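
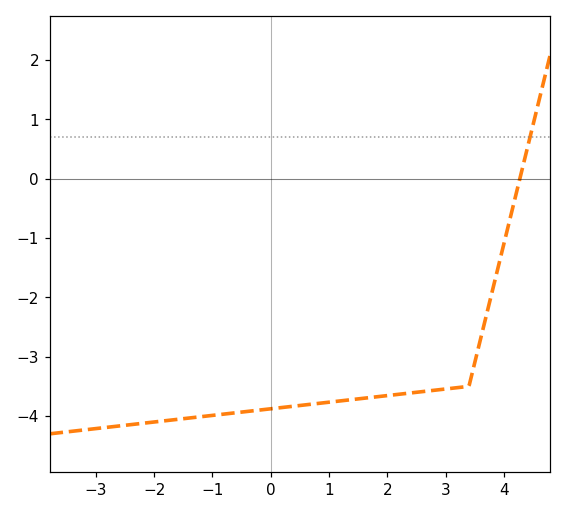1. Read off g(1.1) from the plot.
-3.76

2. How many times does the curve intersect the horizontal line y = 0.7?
1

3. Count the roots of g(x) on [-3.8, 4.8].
1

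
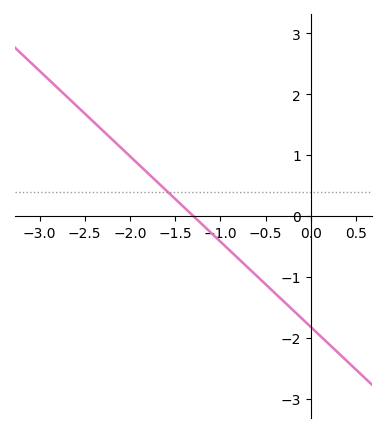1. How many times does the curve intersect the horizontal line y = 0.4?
1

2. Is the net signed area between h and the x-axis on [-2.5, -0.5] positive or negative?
positive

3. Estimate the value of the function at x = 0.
-1.82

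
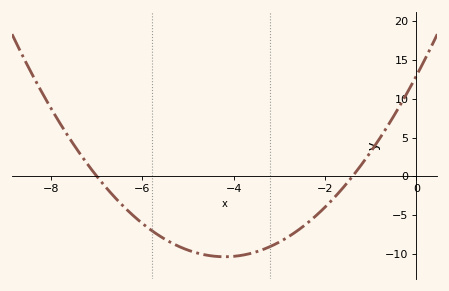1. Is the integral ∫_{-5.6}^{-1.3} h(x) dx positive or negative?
negative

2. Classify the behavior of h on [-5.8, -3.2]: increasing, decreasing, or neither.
neither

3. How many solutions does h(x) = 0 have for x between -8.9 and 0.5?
2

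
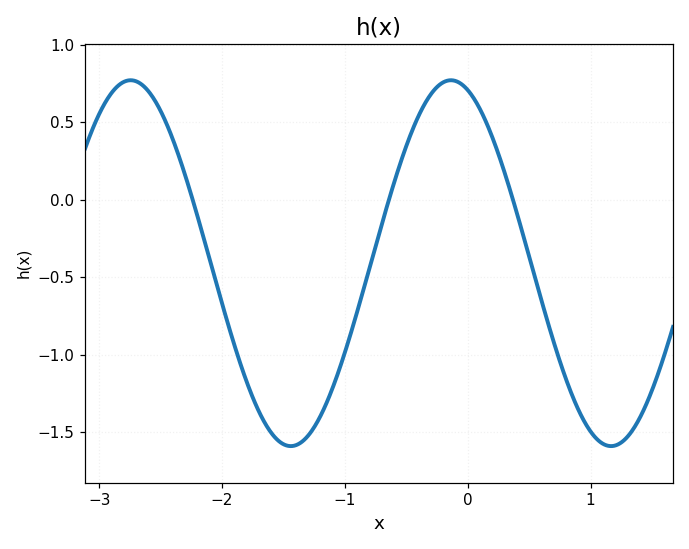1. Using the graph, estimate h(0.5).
-0.35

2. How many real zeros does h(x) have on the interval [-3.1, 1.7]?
3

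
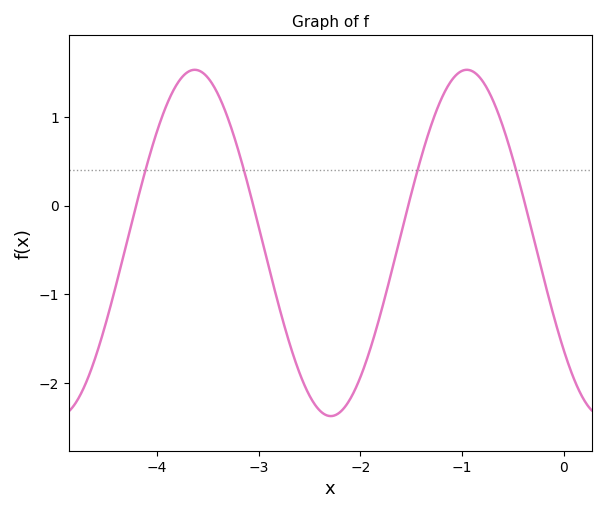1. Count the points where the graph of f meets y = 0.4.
4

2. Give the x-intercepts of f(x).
-4.2, -3.05, -1.53, -0.378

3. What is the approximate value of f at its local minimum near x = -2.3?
-2.37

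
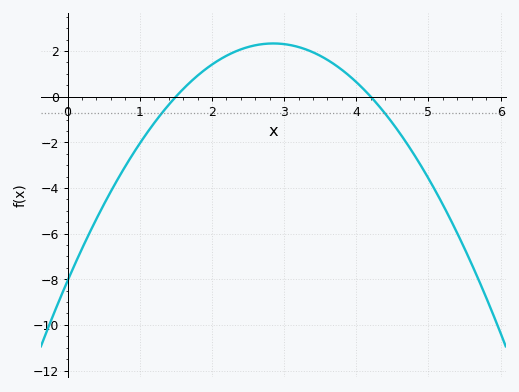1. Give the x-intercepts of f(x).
1.5, 4.2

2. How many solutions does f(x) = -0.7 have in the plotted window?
2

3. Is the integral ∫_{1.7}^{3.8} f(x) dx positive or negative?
positive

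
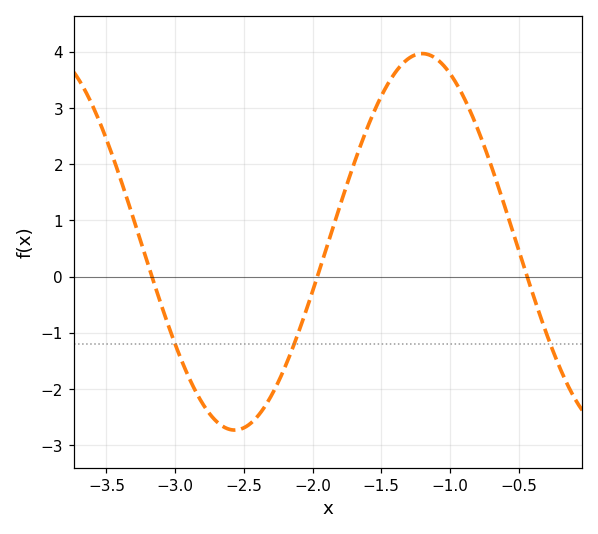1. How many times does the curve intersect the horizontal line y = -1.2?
3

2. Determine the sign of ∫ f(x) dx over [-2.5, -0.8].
positive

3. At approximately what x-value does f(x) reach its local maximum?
-1.2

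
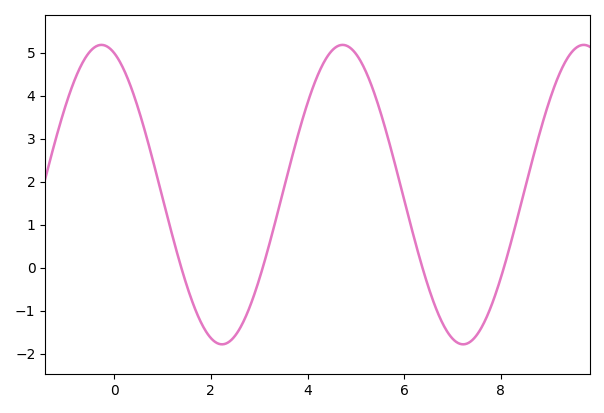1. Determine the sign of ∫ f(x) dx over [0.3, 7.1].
positive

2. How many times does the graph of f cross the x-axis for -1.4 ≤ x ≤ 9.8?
4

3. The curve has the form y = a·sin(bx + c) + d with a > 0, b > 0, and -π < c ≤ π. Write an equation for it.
y = 3.48sin(1.3x + 1.9) + 1.7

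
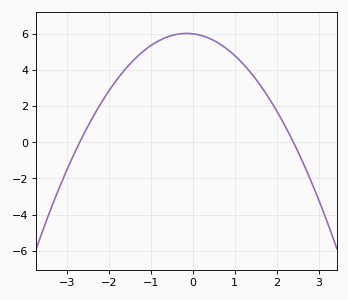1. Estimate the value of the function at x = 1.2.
4.4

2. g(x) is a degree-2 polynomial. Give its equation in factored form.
y = -0.93(x + 2.7)(x - 2.4)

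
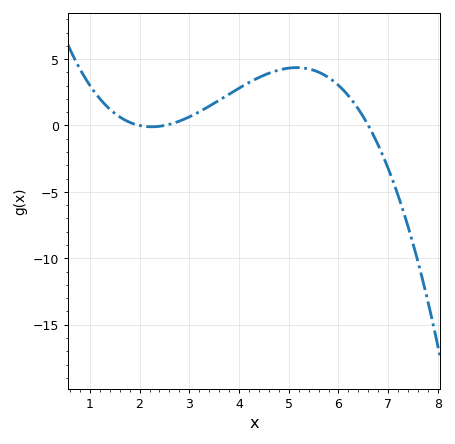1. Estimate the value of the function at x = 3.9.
2.59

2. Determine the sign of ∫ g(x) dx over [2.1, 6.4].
positive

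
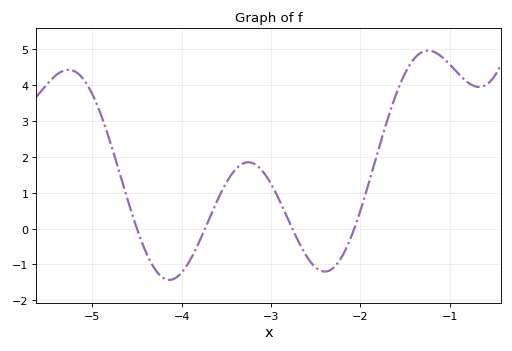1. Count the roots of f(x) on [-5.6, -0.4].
4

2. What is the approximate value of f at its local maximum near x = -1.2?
5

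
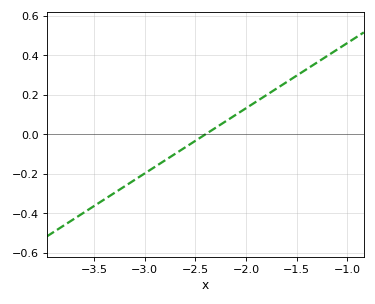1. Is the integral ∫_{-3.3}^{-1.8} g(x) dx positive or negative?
negative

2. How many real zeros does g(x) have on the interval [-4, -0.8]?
1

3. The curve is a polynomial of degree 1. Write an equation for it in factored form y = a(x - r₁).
y = 0.33(x + 2.4)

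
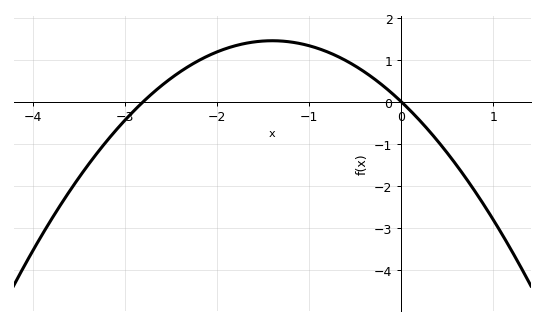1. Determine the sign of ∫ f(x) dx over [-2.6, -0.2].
positive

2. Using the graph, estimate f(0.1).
-0.2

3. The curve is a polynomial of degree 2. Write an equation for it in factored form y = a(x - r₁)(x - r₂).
y = -0.74(x + 2.8)(x - 0)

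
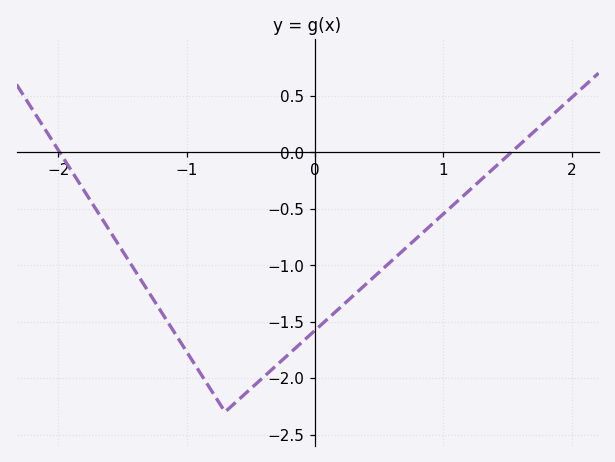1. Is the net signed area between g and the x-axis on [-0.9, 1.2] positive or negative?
negative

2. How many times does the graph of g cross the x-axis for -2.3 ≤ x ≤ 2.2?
2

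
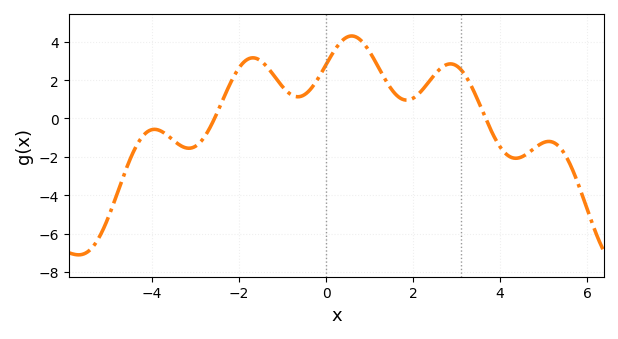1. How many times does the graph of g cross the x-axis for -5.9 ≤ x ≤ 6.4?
2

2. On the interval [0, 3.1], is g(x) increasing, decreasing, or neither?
neither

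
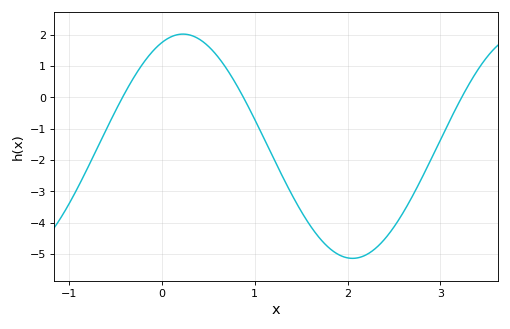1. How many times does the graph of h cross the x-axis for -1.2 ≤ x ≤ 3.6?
3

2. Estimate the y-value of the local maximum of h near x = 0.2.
2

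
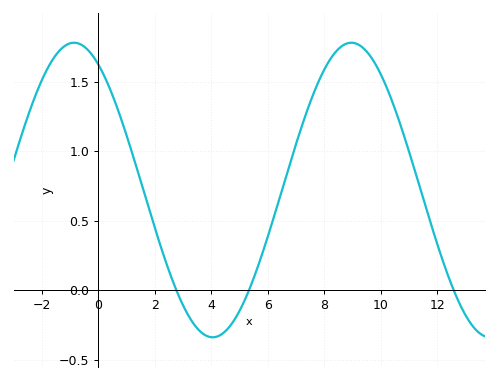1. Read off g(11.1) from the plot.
0.929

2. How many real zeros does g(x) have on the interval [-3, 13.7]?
3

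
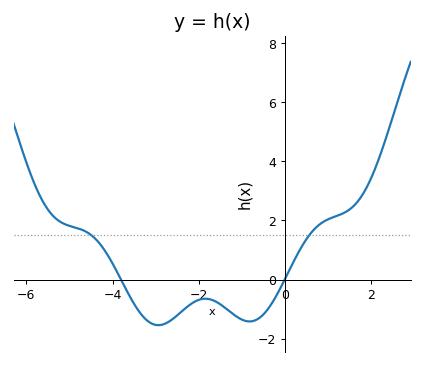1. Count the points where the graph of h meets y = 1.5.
2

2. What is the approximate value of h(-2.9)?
-1.54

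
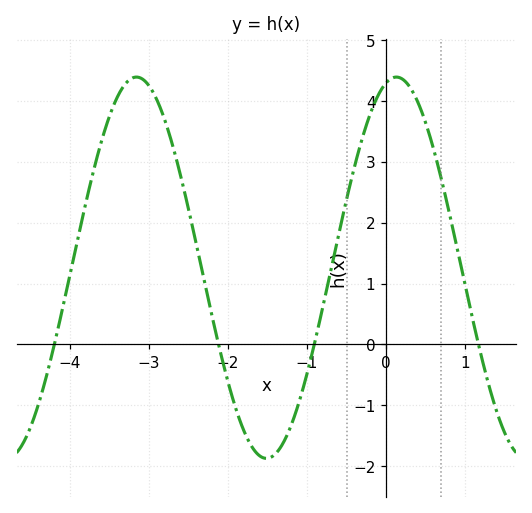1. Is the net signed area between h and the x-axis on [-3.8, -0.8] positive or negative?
positive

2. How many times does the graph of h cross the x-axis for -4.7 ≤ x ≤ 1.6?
4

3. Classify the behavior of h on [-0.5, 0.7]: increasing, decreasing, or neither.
neither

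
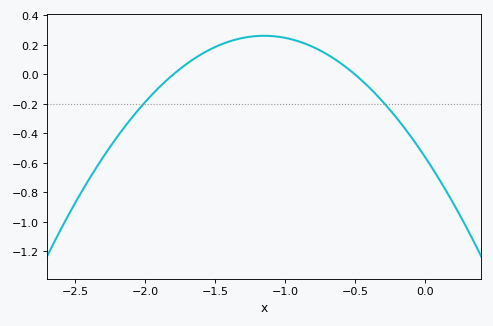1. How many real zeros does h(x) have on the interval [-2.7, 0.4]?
2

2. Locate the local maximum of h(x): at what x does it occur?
-1.15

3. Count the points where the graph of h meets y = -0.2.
2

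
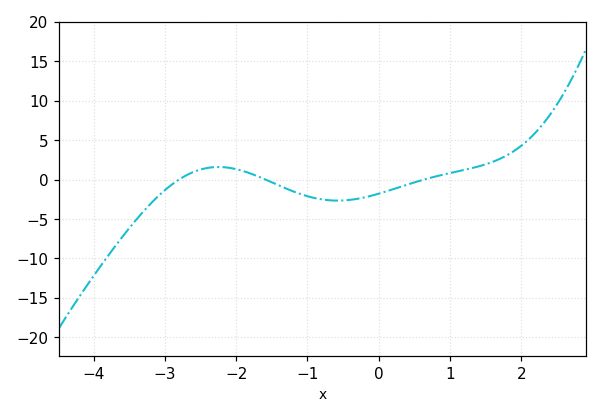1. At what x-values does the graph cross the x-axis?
-2.8, -1.58, 0.629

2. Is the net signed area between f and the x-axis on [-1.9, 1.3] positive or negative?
negative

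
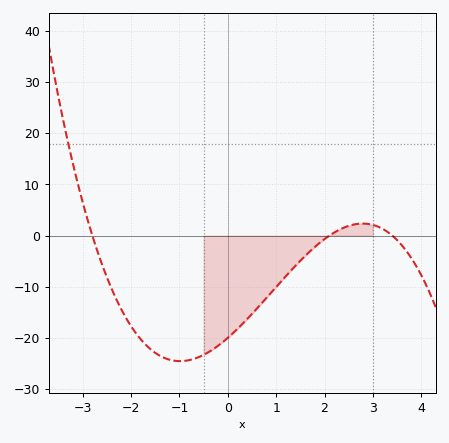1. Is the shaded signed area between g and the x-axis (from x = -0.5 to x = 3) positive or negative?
negative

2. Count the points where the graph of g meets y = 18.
1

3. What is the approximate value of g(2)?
-1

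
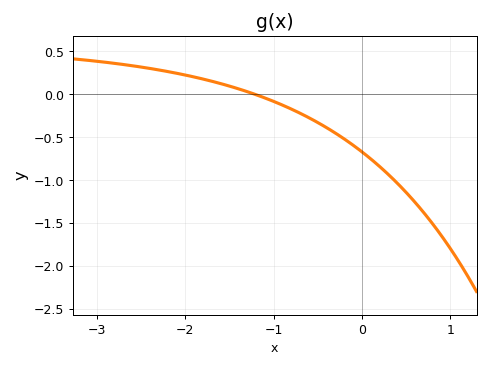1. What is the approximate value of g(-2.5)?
0.318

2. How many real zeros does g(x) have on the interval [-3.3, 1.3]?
1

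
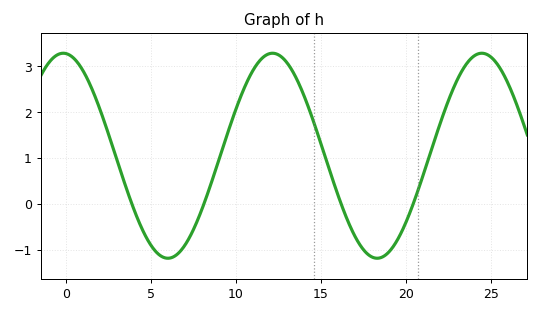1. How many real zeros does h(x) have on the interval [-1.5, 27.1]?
4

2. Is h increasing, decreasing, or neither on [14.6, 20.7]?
neither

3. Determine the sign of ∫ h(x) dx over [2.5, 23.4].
positive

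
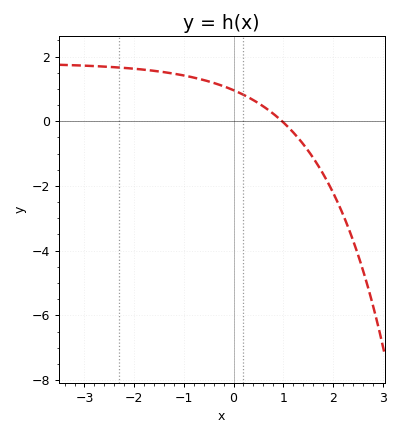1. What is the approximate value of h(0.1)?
0.8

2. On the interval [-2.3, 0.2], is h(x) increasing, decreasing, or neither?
decreasing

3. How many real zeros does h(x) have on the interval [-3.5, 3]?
1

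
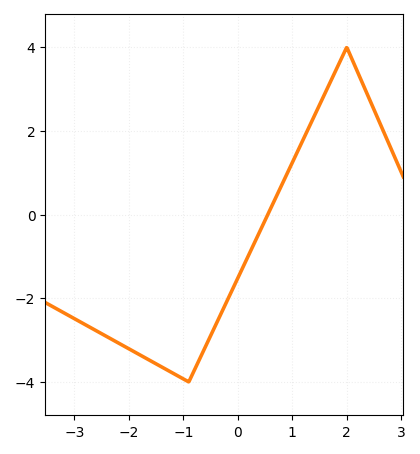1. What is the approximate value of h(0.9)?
0.966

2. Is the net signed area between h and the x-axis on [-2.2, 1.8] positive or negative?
negative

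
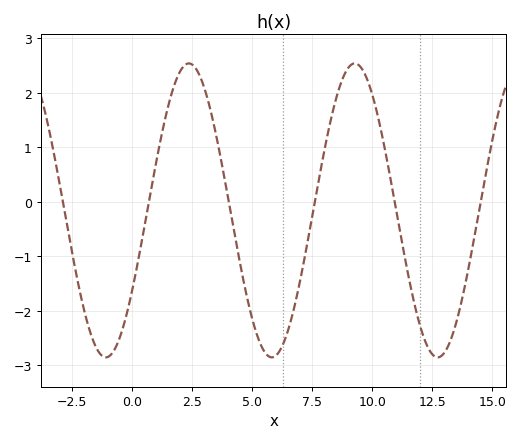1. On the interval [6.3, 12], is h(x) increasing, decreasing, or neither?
neither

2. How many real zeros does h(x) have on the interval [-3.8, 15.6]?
6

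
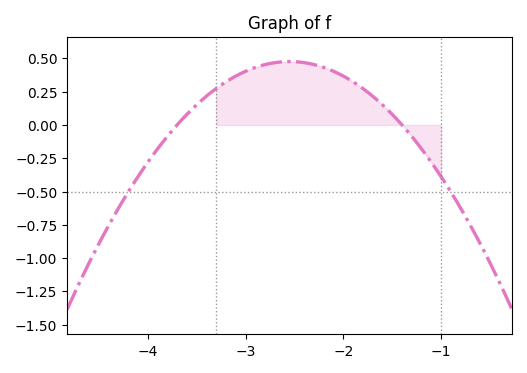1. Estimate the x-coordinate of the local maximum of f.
-2.55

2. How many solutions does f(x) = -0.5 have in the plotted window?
2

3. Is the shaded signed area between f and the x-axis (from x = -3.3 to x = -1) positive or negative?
positive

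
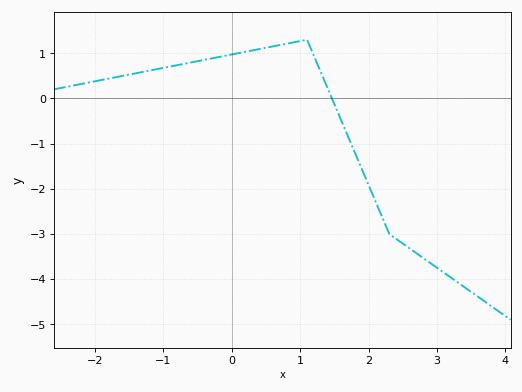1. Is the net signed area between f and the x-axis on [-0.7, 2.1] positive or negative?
positive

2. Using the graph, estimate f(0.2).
1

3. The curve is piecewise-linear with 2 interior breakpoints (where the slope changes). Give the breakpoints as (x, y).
(1.1, 1.3); (2.3, -3)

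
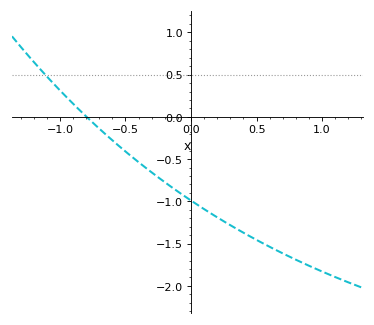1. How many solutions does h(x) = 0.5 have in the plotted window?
1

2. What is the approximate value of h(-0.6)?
-0.3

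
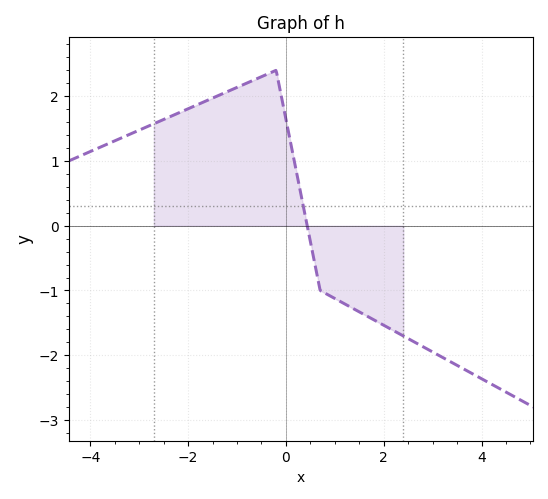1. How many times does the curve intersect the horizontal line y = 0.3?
1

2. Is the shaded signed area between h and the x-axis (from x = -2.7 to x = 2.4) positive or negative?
positive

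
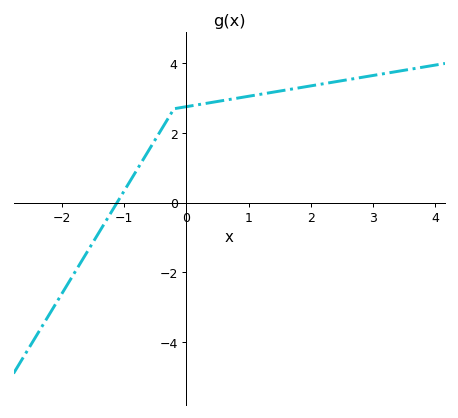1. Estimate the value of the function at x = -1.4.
-0.838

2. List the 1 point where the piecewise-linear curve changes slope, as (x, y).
(-0.2, 2.7)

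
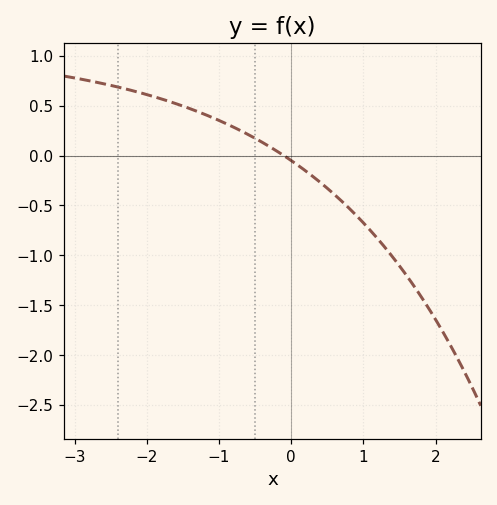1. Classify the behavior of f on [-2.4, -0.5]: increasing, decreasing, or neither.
decreasing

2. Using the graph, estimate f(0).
-0.05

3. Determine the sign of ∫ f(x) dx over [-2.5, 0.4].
positive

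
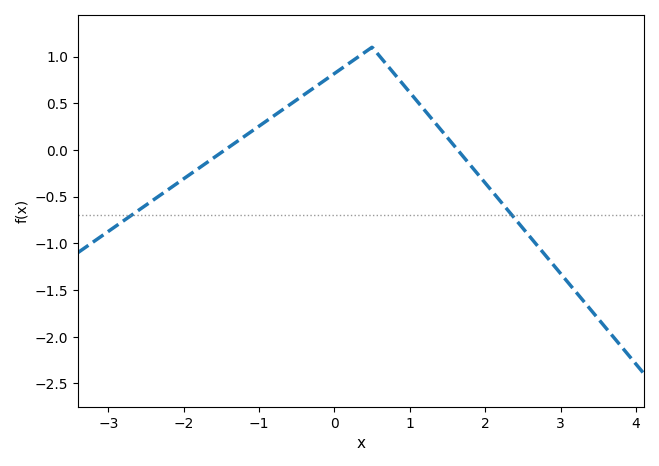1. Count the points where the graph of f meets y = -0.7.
2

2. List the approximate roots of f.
-1.4, 1.6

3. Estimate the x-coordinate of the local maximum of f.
0.4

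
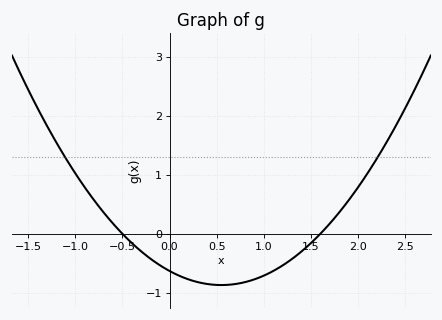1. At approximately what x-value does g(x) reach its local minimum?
0.5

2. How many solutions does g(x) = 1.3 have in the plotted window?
2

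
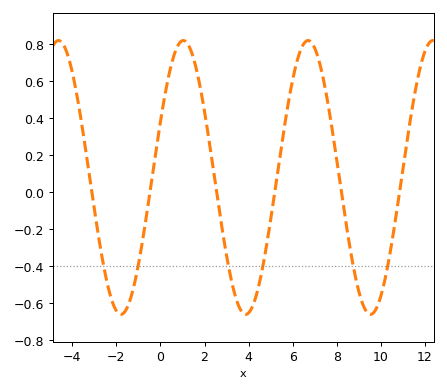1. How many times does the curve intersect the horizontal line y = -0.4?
6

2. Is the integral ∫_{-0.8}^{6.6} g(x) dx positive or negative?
positive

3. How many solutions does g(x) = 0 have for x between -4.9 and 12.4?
6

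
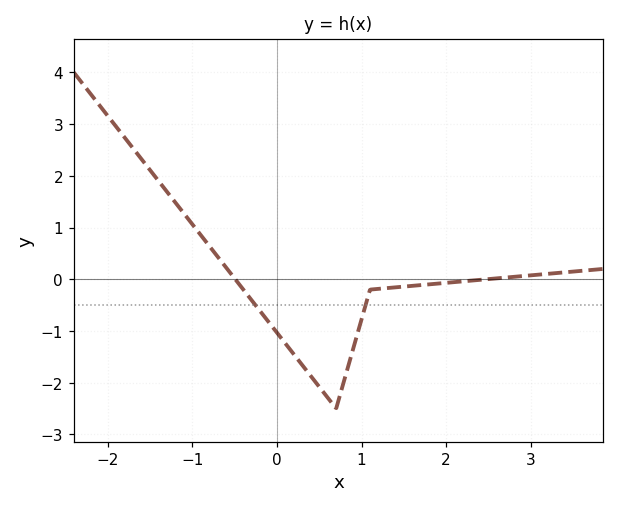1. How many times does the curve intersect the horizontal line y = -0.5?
2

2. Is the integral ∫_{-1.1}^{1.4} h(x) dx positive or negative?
negative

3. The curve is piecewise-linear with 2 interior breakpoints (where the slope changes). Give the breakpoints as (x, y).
(0.7, -2.5); (1.1, -0.2)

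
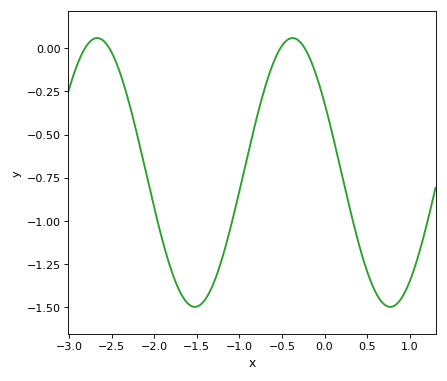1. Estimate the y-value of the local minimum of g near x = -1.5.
-1.5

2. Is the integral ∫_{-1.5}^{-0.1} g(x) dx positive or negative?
negative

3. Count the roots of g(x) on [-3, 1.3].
4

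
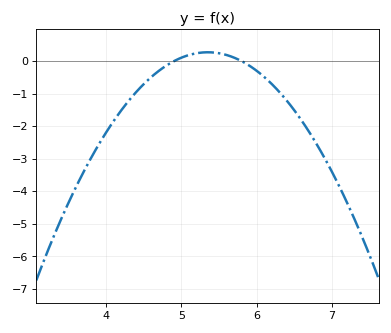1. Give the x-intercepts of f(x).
4.9, 5.8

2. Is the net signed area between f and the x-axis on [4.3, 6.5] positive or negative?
negative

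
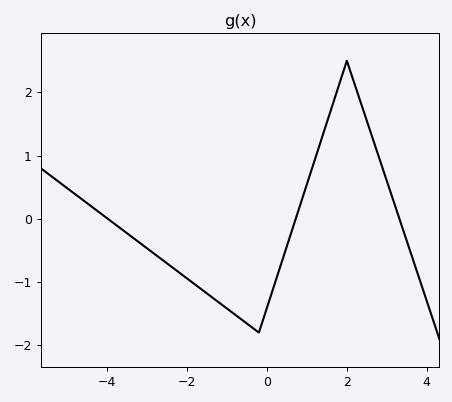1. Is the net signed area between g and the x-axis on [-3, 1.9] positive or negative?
negative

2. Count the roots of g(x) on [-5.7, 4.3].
3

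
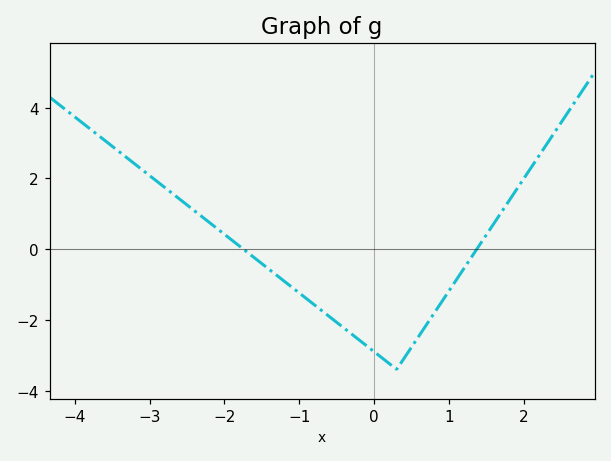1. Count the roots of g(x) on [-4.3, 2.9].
2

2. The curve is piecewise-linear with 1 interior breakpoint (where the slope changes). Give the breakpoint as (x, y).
(0.3, -3.4)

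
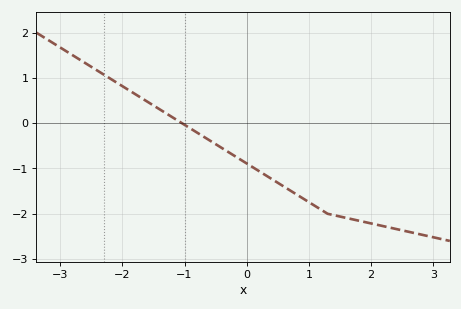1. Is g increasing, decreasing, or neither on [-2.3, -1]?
decreasing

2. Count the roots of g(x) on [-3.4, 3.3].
1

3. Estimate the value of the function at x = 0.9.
-1.66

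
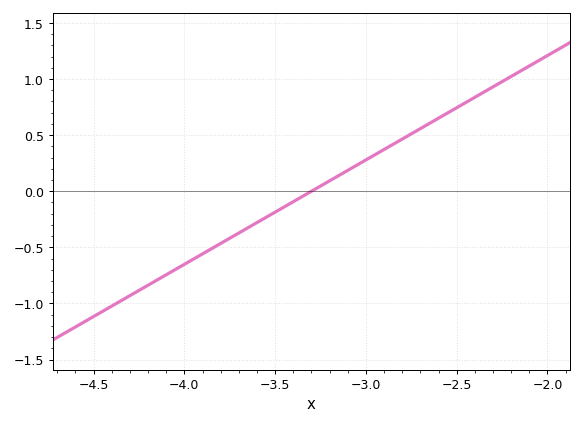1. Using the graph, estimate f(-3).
0.279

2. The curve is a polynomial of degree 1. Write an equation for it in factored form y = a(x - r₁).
y = 0.93(x + 3.3)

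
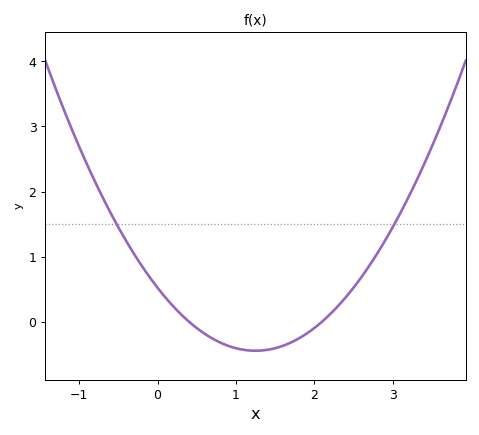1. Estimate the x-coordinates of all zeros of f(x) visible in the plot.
0.4, 2.1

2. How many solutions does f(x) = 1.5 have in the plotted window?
2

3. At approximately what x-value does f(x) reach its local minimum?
1.2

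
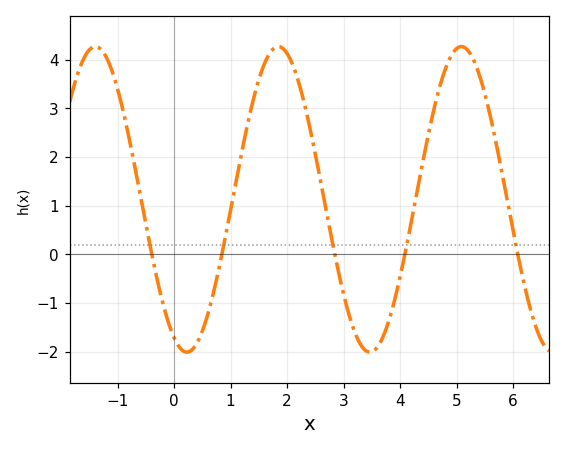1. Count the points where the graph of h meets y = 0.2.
5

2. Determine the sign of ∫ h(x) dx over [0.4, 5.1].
positive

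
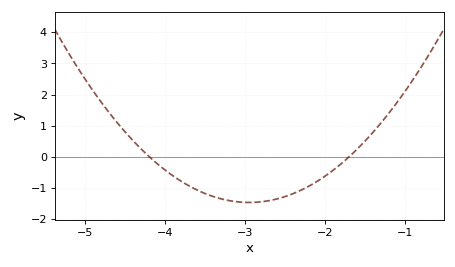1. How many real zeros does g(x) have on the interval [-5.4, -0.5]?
2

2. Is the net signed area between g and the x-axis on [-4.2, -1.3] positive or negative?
negative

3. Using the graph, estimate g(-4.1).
-0.2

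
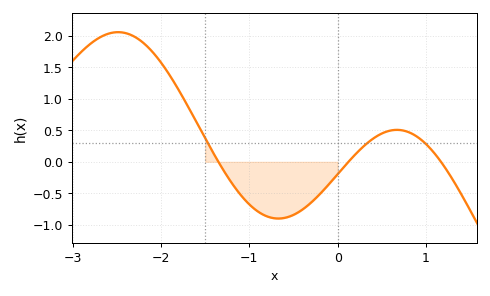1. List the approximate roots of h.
-1.4, 0.1, 1.2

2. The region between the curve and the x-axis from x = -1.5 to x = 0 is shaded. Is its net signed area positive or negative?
negative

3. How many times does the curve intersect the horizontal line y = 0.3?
3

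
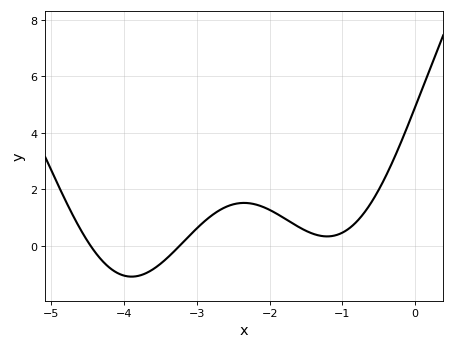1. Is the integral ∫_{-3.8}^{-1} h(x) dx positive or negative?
positive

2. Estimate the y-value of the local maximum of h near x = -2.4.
1.6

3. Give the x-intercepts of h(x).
-4.5, -3.2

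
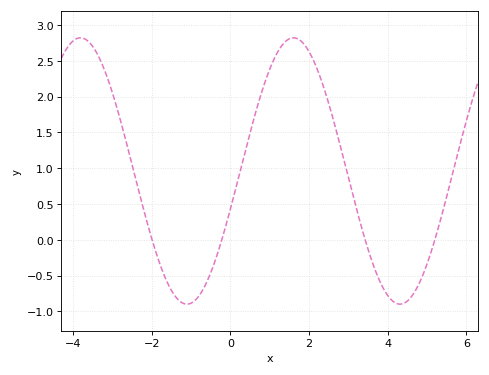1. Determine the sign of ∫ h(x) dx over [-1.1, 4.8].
positive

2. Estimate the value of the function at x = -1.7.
-0.45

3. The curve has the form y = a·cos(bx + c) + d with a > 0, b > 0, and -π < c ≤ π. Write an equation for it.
y = 1.86cos(1.2x - 1.9) + 0.96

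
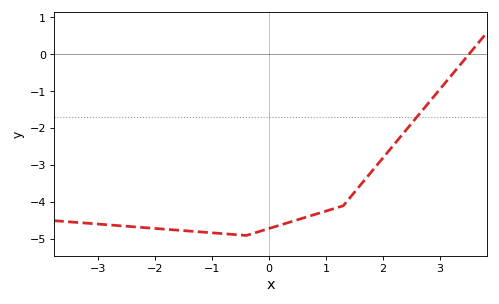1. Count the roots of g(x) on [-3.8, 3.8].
1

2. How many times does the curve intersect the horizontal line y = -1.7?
1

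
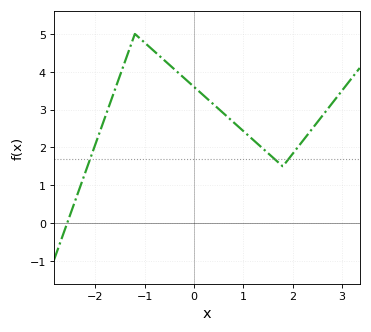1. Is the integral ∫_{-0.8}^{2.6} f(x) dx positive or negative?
positive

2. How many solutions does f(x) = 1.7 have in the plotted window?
3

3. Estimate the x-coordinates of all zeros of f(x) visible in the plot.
-2.6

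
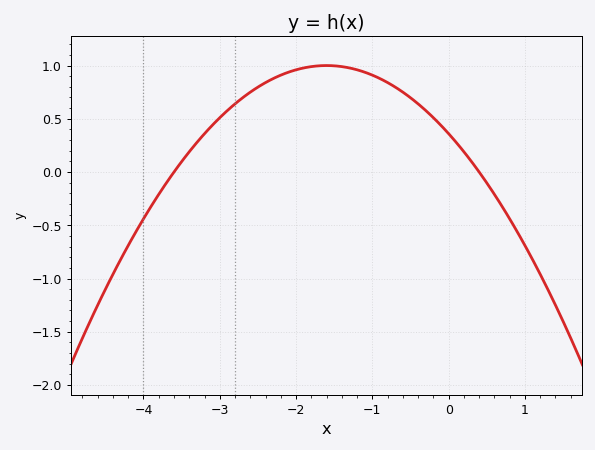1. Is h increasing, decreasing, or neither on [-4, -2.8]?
increasing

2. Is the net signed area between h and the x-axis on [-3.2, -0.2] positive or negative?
positive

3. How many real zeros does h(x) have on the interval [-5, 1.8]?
2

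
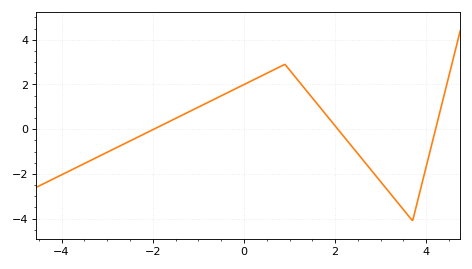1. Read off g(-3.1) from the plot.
-1.2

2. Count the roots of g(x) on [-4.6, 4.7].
3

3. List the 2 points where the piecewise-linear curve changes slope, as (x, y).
(0.9, 2.9); (3.7, -4.1)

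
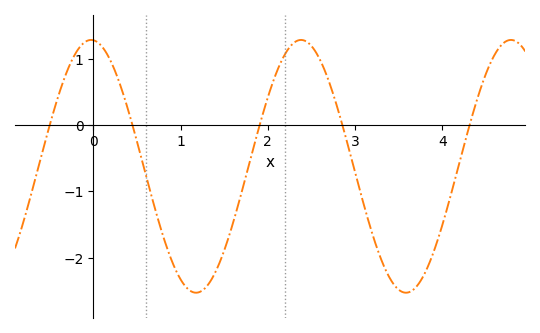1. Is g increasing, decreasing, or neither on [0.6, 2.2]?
neither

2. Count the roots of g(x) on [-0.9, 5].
5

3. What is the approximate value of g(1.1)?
-2.5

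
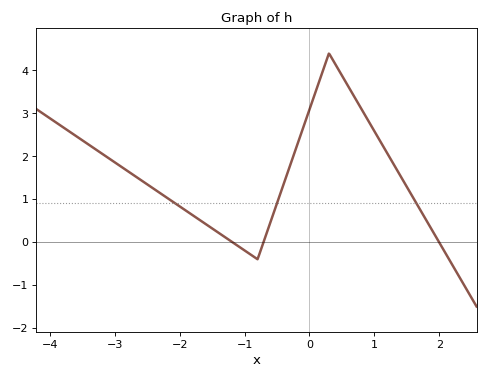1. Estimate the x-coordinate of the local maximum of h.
0.302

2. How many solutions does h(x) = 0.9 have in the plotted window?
3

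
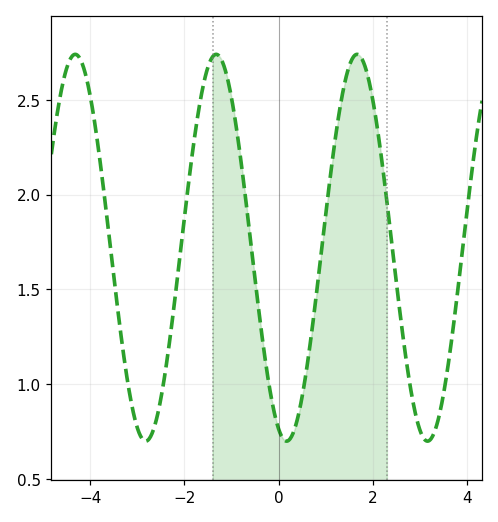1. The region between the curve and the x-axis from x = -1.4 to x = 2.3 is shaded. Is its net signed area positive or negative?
positive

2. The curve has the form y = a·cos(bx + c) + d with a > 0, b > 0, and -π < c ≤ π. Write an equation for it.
y = 1.02cos(2.1x + 2.78) + 1.72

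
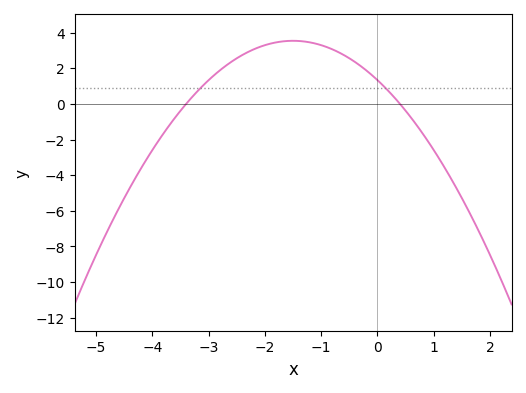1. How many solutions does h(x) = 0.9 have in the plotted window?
2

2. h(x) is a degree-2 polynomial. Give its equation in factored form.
y = -0.98(x + 3.4)(x - 0.4)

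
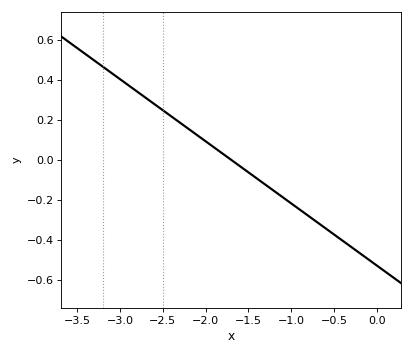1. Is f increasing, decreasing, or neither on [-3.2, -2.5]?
decreasing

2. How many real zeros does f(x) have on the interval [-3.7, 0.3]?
1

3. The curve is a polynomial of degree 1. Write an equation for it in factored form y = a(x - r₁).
y = -0.31(x + 1.7)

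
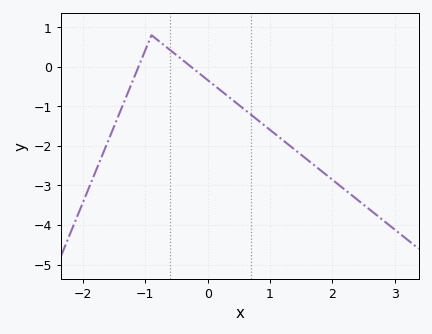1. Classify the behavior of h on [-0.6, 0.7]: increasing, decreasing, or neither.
decreasing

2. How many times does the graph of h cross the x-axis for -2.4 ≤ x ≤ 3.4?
2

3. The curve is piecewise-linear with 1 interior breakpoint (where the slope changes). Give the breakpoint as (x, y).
(-0.9, 0.8)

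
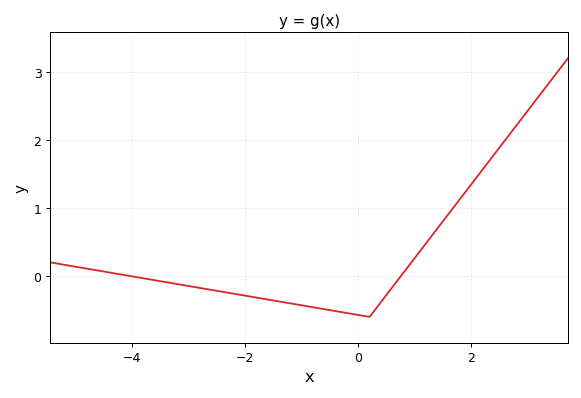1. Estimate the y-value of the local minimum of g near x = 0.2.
-0.6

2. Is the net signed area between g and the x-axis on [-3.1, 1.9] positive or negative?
negative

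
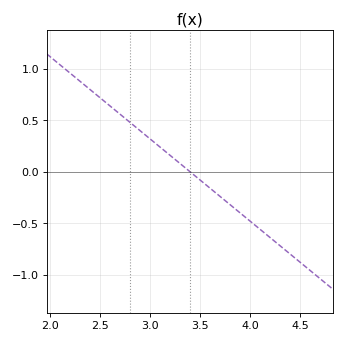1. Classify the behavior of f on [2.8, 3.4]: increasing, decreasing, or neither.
decreasing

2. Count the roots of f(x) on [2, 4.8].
1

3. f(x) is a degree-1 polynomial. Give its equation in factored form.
y = -0.8(x - 3.4)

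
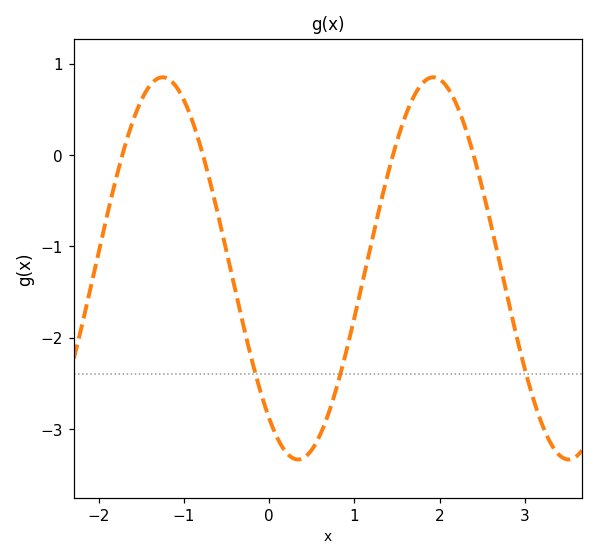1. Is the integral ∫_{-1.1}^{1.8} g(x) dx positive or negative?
negative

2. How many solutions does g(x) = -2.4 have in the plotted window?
3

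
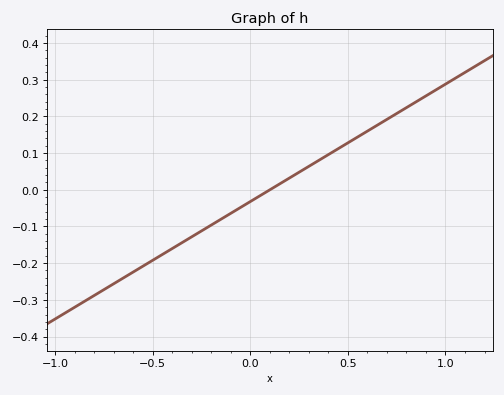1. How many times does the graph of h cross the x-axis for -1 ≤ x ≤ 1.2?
1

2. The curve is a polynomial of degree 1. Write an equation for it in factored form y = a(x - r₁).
y = 0.32(x - 0.1)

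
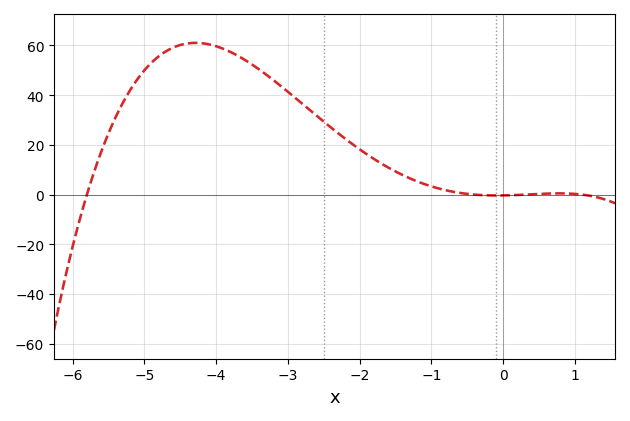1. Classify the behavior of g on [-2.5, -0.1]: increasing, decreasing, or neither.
decreasing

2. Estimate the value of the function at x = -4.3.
62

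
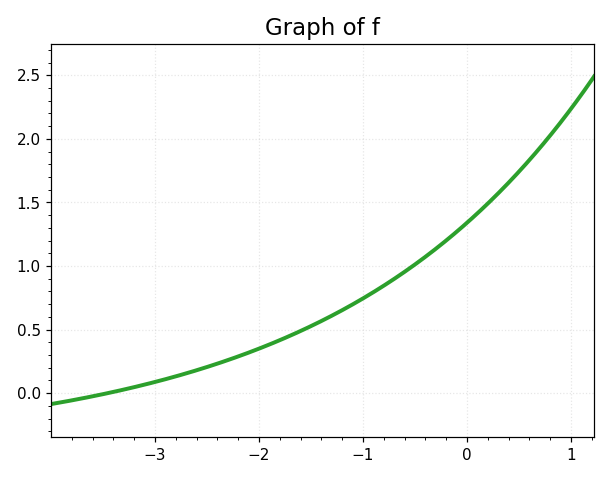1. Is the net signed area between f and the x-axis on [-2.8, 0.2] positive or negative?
positive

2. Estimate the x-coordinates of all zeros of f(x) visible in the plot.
-3.5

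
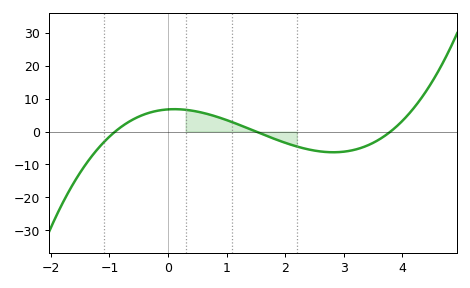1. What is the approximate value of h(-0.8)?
1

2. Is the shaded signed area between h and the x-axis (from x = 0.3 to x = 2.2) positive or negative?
positive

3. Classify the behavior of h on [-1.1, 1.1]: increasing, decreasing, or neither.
neither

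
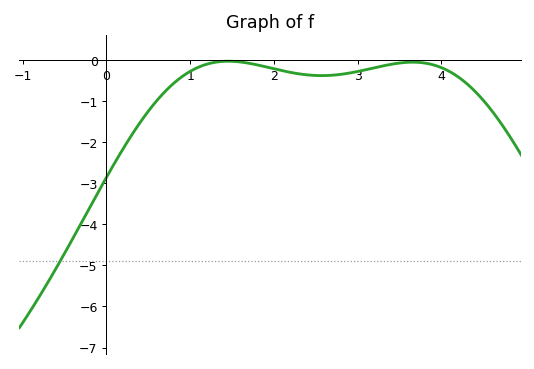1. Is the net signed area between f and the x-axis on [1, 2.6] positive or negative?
negative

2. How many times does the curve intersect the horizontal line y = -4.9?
1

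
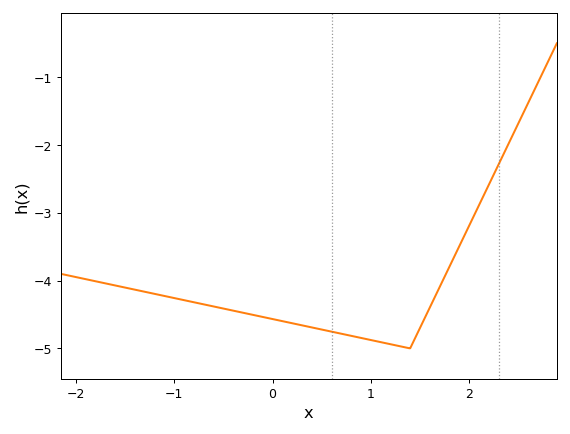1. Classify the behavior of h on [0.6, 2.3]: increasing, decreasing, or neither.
neither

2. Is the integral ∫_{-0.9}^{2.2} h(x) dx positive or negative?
negative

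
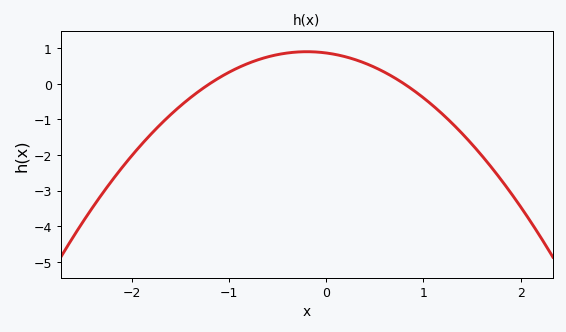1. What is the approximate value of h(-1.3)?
-0.2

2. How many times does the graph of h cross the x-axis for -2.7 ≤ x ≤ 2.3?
2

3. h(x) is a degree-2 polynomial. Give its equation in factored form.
y = -0.9(x + 1.2)(x - 0.8)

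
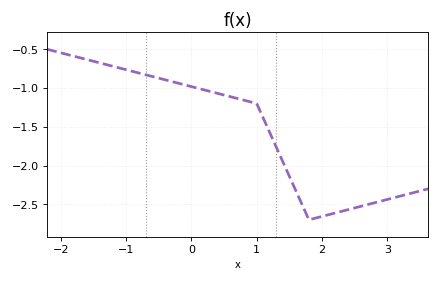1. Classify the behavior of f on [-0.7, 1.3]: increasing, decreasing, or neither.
decreasing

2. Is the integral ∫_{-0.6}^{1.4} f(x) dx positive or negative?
negative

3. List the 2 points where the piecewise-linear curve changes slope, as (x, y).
(1, -1.2); (1.8, -2.7)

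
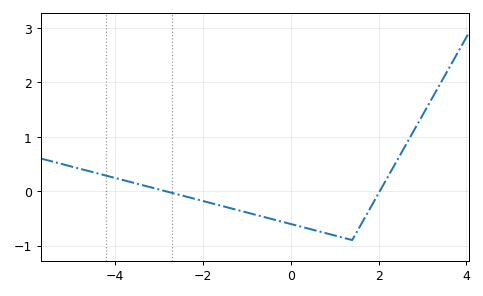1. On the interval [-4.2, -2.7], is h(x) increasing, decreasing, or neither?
decreasing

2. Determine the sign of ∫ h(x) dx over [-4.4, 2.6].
negative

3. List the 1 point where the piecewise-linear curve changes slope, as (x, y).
(1.4, -0.9)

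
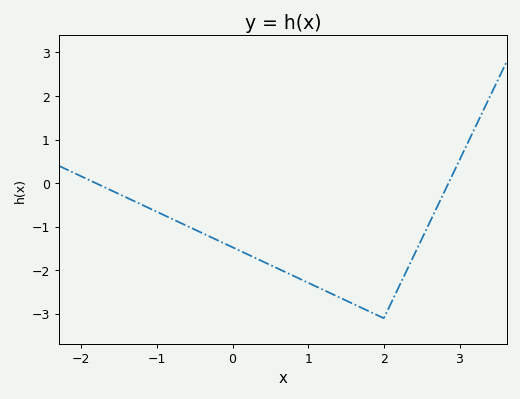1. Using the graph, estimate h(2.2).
-2.4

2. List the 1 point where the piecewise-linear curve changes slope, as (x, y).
(2, -3.1)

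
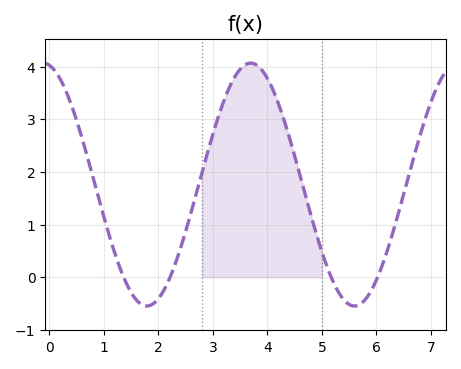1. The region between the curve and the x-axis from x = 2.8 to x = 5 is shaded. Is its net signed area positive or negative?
positive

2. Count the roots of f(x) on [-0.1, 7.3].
4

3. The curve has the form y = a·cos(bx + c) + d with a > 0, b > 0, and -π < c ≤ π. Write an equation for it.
y = 2.31cos(1.6x + 0.19) + 1.76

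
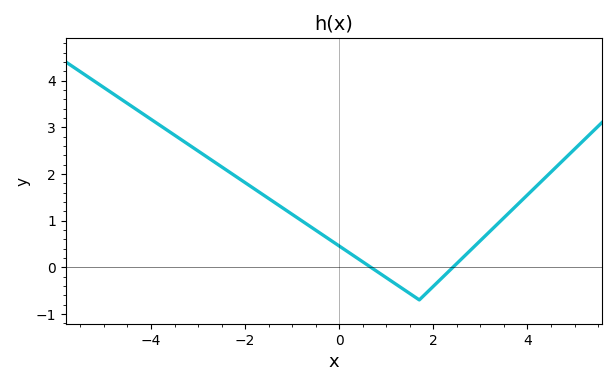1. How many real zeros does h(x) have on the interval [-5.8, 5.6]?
2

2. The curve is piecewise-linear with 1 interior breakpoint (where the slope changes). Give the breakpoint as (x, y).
(1.7, -0.7)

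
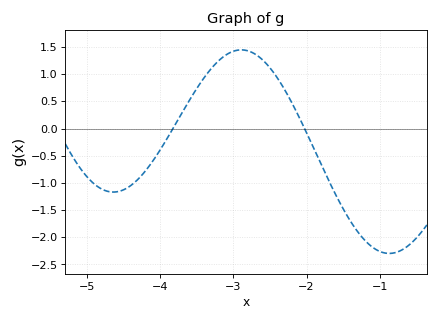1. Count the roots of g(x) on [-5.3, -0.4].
2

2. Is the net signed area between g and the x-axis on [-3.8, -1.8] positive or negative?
positive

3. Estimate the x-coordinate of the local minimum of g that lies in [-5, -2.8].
-4.63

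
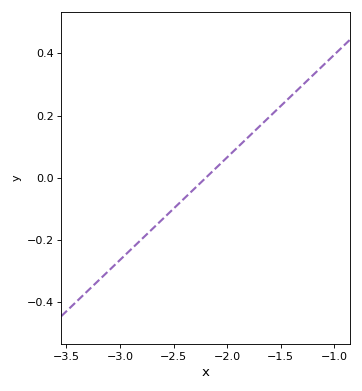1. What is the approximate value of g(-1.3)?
0.297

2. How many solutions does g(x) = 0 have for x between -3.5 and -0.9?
1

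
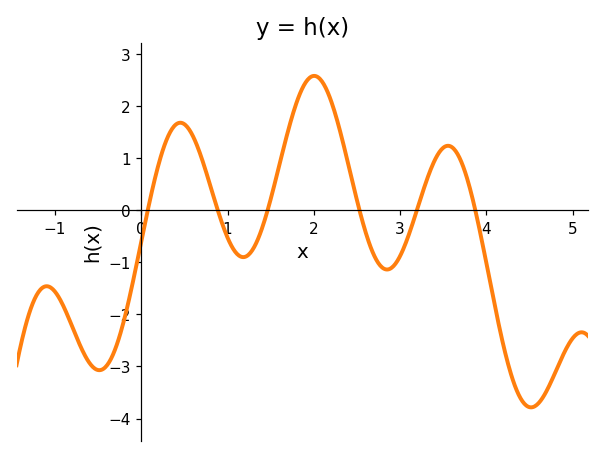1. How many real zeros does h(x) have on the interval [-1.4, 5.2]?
6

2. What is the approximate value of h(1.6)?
0.873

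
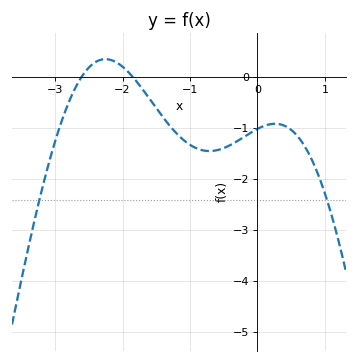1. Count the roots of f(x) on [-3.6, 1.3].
2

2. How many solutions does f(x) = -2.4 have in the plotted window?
2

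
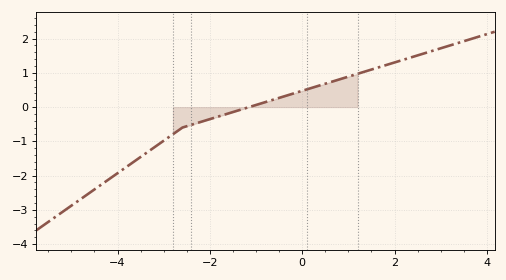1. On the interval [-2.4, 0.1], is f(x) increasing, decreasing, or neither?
increasing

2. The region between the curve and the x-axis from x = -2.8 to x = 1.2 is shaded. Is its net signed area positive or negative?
positive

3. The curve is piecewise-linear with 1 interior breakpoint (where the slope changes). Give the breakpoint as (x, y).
(-2.6, -0.6)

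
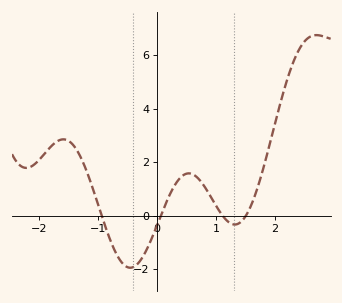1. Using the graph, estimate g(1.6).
0.4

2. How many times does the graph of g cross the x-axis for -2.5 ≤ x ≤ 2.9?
4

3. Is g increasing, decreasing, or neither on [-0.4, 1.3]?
neither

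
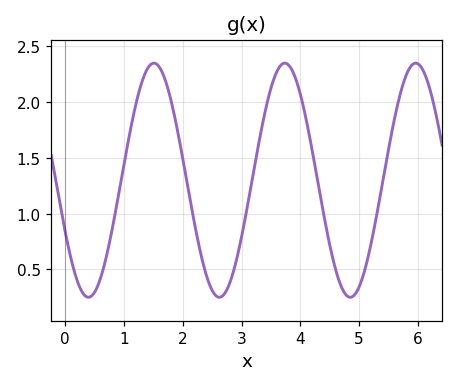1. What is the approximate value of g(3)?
0.8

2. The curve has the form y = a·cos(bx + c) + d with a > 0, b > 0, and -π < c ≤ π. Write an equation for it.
y = 1.05cos(2.8x + 2) + 1.3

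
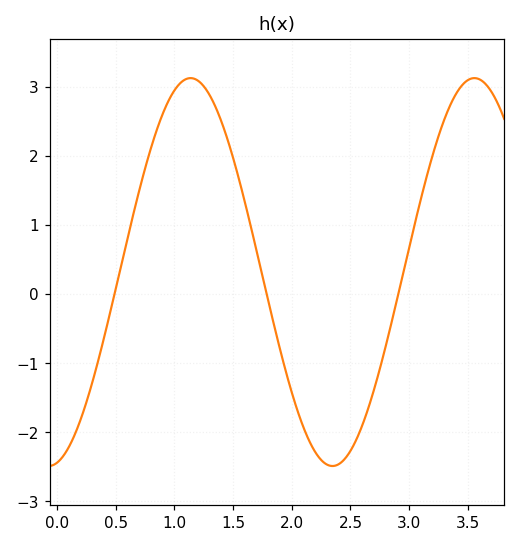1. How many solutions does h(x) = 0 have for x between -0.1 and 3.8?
3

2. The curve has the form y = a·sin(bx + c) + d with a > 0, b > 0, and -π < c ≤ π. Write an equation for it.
y = 2.81sin(2.6x - 1.39) + 0.32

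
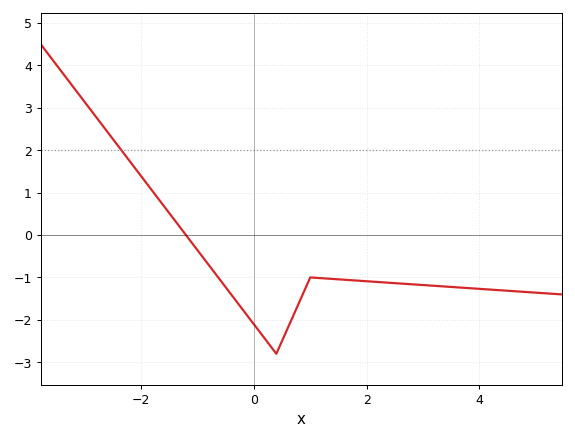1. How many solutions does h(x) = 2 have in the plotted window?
1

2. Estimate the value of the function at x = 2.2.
-1.11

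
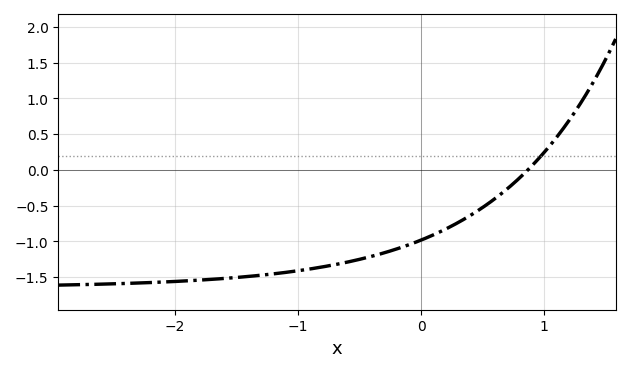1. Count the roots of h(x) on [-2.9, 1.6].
1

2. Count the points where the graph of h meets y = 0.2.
1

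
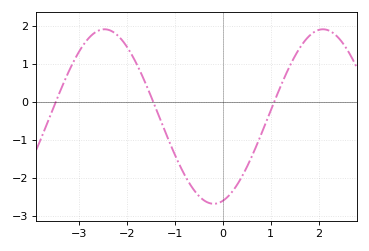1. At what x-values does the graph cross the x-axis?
-3.5, -1.4, 1.1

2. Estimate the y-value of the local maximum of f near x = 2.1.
1.9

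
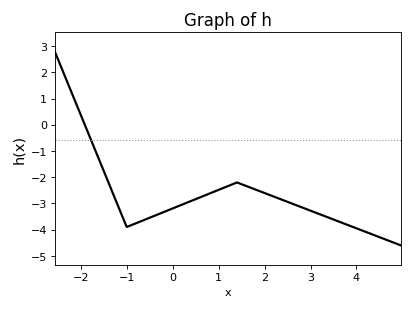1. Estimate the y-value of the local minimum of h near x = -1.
-3.9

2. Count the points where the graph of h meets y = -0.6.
1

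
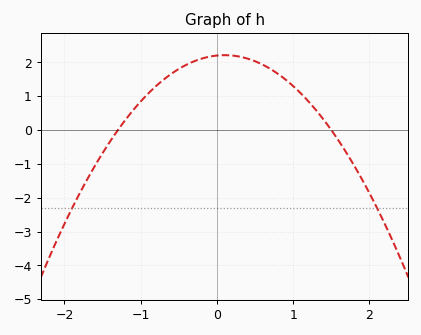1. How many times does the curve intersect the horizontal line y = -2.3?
2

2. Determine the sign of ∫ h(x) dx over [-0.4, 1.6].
positive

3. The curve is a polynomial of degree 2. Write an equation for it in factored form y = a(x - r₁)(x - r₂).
y = -1.13(x + 1.3)(x - 1.5)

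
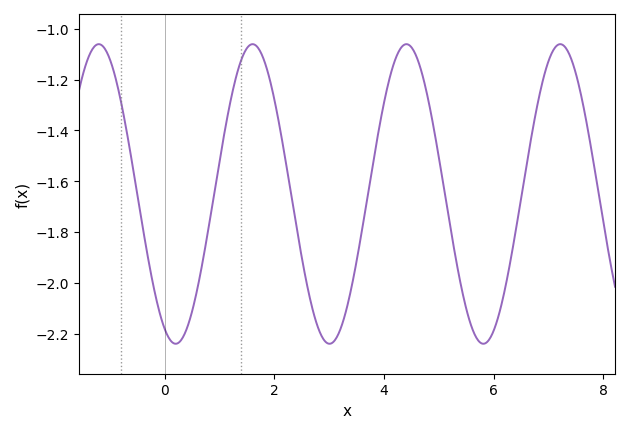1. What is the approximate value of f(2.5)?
-1.9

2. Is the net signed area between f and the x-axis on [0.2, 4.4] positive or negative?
negative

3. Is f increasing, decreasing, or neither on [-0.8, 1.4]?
neither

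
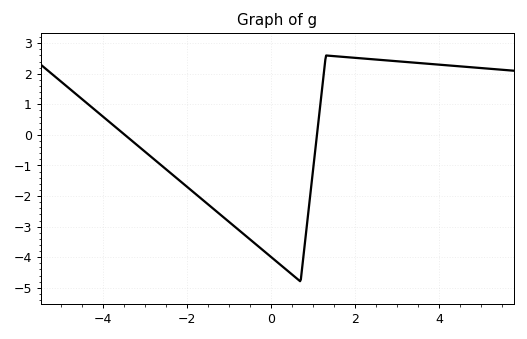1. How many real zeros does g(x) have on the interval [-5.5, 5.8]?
2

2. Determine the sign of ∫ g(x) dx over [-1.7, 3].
negative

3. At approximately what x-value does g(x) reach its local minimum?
0.6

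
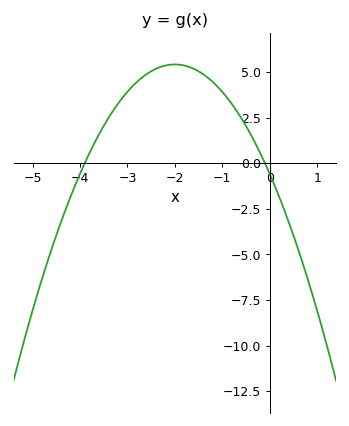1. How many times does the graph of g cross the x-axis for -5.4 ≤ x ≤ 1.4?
2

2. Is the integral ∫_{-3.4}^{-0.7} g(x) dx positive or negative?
positive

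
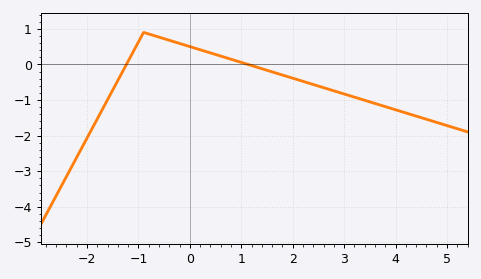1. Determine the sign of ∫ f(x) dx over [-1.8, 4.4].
negative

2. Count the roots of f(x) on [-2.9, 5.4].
2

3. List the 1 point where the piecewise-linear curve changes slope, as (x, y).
(-0.9, 0.9)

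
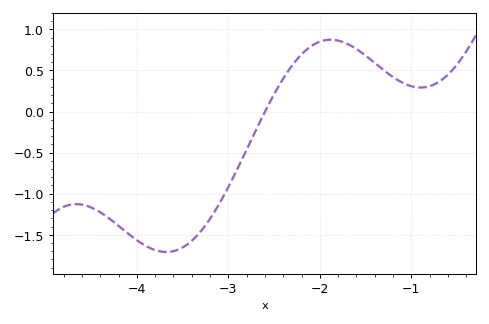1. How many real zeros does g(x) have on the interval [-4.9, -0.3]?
1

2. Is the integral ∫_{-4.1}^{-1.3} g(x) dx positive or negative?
negative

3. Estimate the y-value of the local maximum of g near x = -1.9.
0.874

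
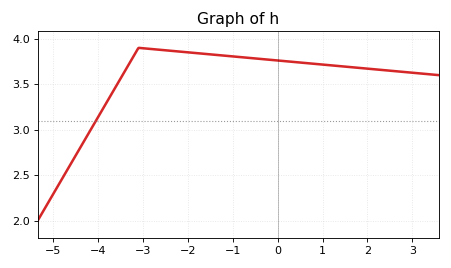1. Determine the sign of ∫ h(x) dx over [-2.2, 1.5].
positive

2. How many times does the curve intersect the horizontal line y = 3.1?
1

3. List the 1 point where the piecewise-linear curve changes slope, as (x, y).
(-3.1, 3.9)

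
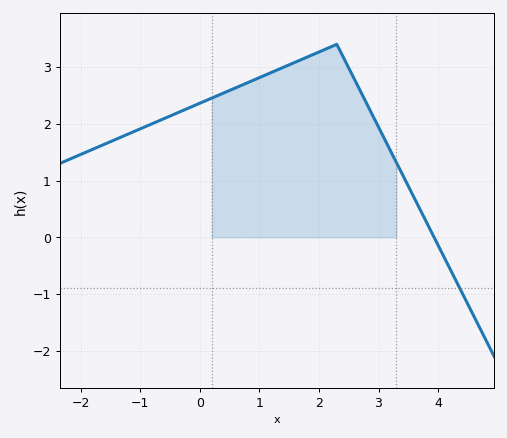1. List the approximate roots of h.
3.9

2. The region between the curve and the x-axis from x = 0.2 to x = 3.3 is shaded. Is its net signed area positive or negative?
positive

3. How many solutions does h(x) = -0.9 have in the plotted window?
1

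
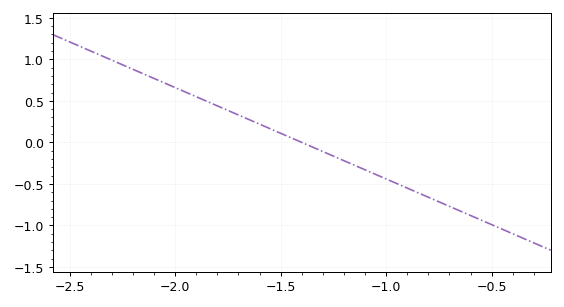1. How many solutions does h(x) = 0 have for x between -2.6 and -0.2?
1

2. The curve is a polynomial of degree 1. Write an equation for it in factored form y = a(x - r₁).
y = -1.1(x + 1.4)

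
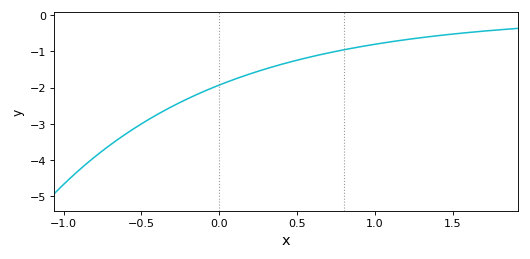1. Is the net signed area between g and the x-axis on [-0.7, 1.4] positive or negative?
negative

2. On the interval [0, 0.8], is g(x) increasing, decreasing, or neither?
increasing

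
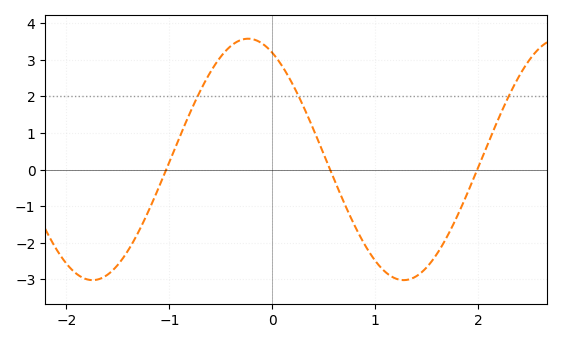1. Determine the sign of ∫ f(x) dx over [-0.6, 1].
positive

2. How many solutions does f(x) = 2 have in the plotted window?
3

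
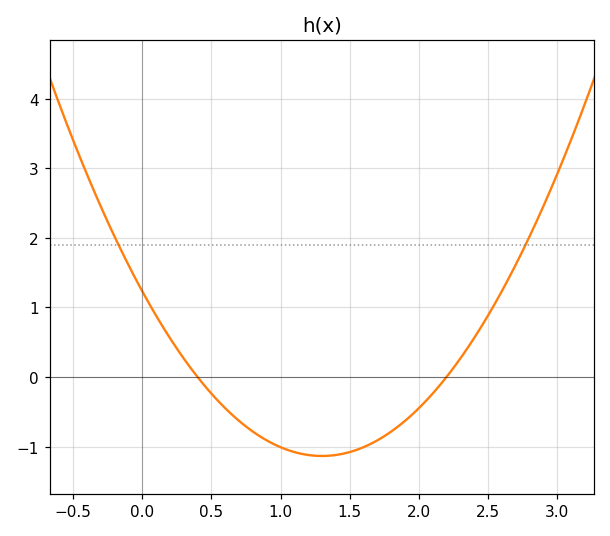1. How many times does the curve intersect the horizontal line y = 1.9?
2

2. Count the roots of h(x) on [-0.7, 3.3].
2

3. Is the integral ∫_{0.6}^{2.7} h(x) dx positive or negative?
negative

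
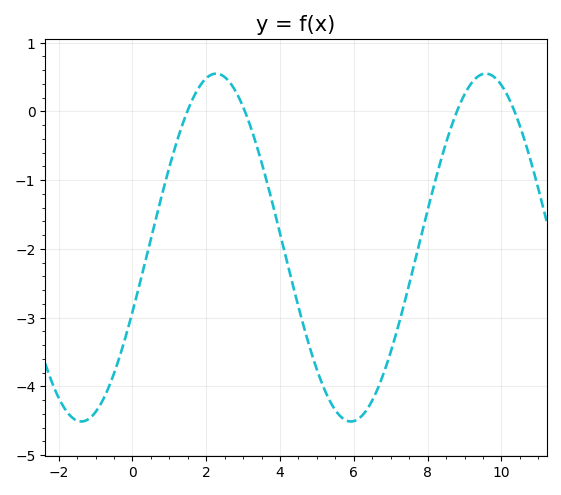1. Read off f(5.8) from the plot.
-4.5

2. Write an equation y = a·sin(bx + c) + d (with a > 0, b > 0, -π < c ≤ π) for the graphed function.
y = 2.53sin(0.86x - 0.38) - 1.98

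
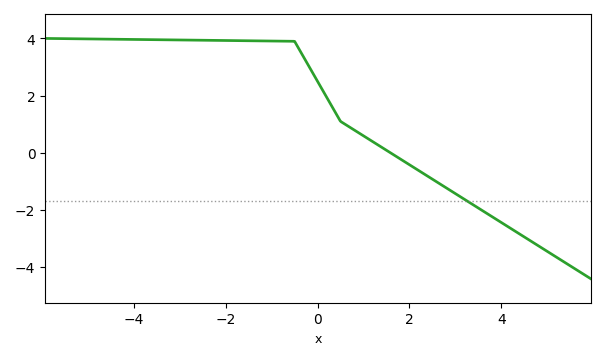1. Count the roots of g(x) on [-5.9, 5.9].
1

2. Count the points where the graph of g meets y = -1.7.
1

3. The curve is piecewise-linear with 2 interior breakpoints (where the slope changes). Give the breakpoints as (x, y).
(-0.5, 3.9); (0.5, 1.1)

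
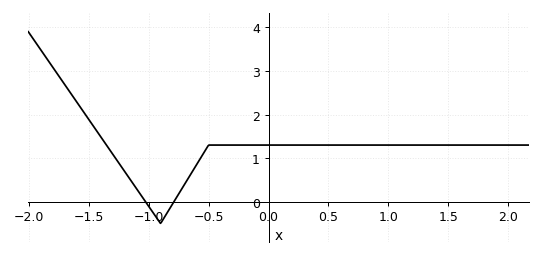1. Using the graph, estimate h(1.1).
1.3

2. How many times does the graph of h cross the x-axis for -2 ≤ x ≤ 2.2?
2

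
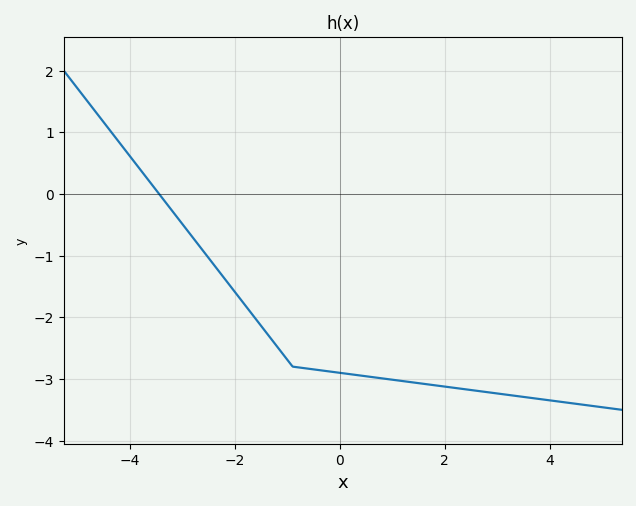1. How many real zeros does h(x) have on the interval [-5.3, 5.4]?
1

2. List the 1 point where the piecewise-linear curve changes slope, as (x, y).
(-0.9, -2.8)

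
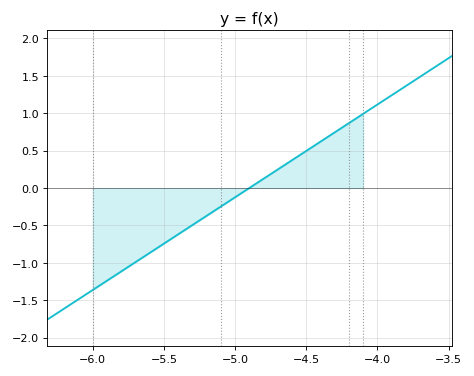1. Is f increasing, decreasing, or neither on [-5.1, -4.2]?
increasing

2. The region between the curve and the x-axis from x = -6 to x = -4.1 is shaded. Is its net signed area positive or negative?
negative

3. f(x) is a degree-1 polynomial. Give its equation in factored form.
y = 1.24(x + 4.9)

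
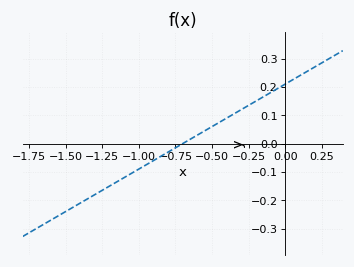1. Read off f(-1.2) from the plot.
-0.15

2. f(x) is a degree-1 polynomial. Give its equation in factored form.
y = 0.3(x + 0.7)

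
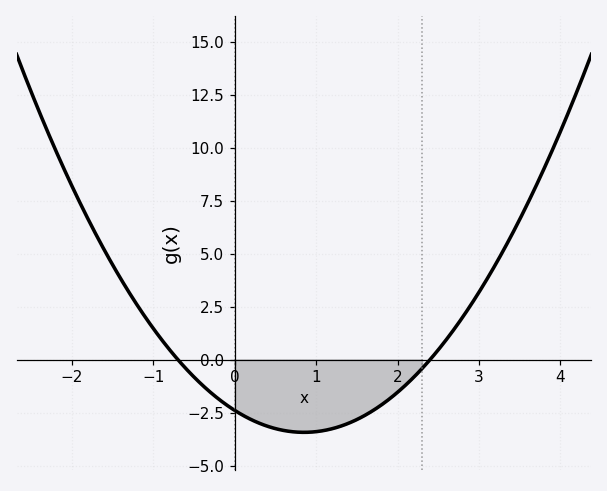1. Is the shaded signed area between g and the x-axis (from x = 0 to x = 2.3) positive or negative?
negative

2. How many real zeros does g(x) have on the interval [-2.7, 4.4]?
2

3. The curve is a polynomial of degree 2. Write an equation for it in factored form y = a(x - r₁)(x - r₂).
y = 1.43(x + 0.7)(x - 2.4)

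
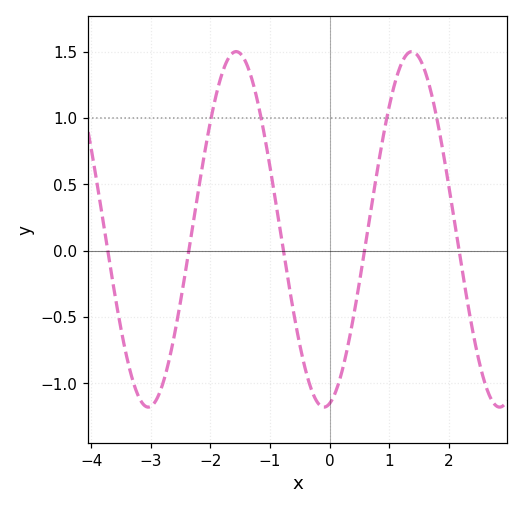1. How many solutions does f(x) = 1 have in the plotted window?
4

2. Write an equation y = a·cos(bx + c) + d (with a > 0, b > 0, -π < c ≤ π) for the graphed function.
y = 1.34cos(2.1x - 2.9) + 0.16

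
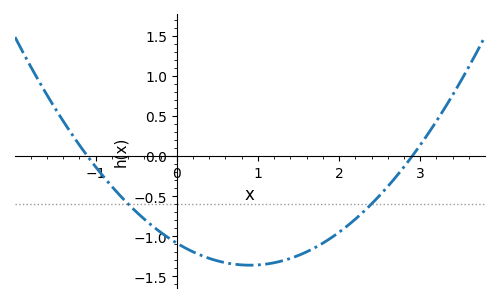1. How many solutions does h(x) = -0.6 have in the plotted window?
2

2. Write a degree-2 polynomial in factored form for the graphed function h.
y = 0.34(x + 1.1)(x - 2.9)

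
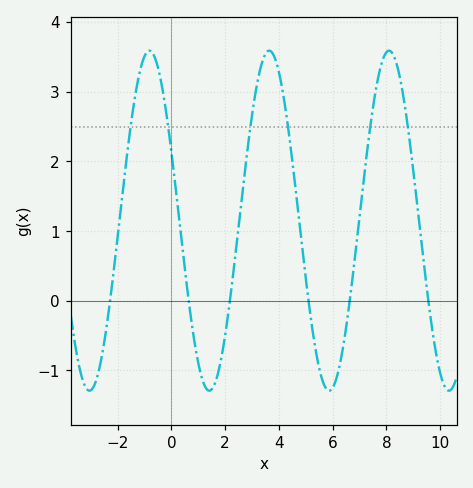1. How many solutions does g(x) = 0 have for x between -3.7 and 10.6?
6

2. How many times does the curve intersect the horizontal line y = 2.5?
6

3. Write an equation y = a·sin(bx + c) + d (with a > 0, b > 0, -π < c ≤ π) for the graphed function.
y = 2.44sin(1.4x + 2.7) + 1.15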